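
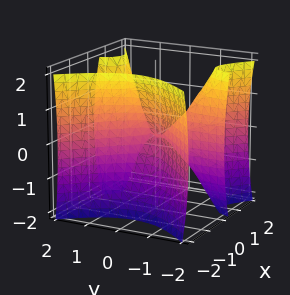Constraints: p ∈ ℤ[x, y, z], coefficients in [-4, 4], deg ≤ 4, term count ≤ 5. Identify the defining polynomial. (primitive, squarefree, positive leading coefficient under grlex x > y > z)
3*x^3 - 3*x*y^2 + z^2

1. The degree is 3 — the shape is more complex than any degree-2 surface.
2. Observable constraints: one x-axis crossing is at x = 0; it meets the z-axis at z = 0 (among the integer gridlines).
3. Solving for integer coefficients yields p as stated. Check: (0, 1, 0) on the y-axis lies on the surface, and p(0, 1, 0) = 0. ✓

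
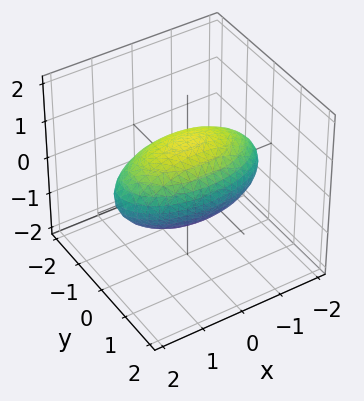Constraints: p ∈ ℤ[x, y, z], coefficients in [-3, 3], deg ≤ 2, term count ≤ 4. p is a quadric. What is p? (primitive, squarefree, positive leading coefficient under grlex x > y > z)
x^2 + 3*y^2 + 3*z^2 - 3

(a) Degree: bounded and convex; a quadric, so deg p = 2.
(b) Symmetries: the y ↦ −y reflection is a symmetry, so y appears only in even powers; mirror symmetry x ↦ −x ⇒ only even powers of x; the z ↦ −z reflection is a symmetry, so z appears only in even powers.
(c) Reading off the gridlines: the y-axis gridline crossings are at y ∈ {-1, 1}; among the integer gridlines, it crosses the z-axis at z ∈ {-1, 1}.
(d) These observations pin down the coefficients.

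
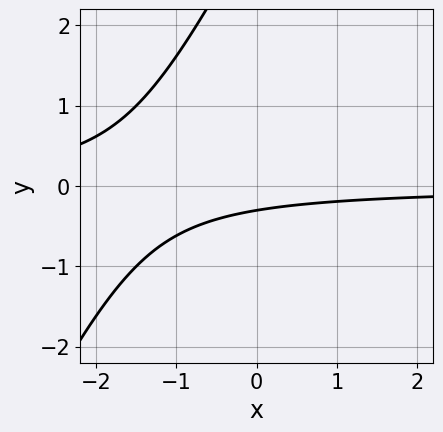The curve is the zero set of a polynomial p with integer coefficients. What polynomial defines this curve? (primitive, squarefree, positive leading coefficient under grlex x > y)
2*x*y - y^2 + 3*y + 1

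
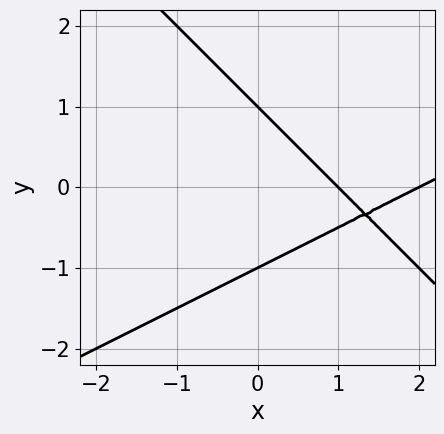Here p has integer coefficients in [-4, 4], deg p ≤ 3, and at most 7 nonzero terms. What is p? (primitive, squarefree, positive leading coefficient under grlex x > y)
(a) deg p = 2.
(b) Against the integer gridlines: the y-axis gridline crossings are at y ∈ {-1, 1}; the x-axis gridline crossings are at x ∈ {1, 2}.
(c) Together with the visible shape, these determine p as stated.

x^2 - x*y - 2*y^2 - 3*x + 2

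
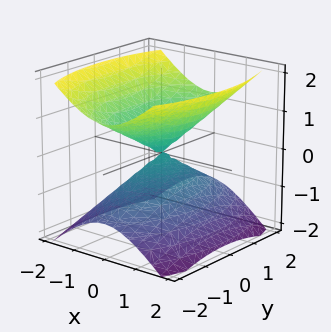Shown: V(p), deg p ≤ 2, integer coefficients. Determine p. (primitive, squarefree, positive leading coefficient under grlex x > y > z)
3*x^2 + y^2 - 3*z^2

1. The picture has 2 separate pieces. Treating them together as one polynomial.
2. Degree: a double cone through the origin; a quadric, so deg p = 2.
3. Symmetries: it's symmetric under y → −y, forcing even powers of y; mirror symmetry x ↦ −x ⇒ only even powers of x; it's symmetric under z → −z, forcing even powers of z.
4. Checking where it meets the axes: one y-axis crossing is at y = 0; one x-axis crossing is at x = 0; it crosses the z-axis at the gridline z = 0.
5. Putting this together gives p.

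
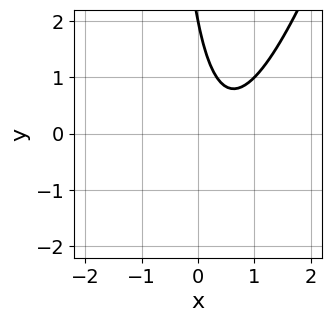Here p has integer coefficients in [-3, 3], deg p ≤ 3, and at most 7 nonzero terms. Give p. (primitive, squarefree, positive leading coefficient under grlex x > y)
First, degree: no degree-1 curve has this shape, so deg p = 2.
Then, against the integer gridlines: it meets the y-axis at y = 2 (among the integer gridlines); the curve avoids every integer x-axis point in the box.
Finally, the integer polynomial consistent with all of this is the stated p.

3*x^2 - x*y - 3*x - y + 2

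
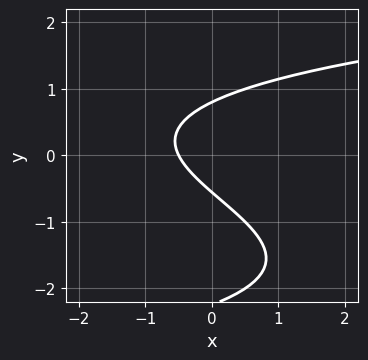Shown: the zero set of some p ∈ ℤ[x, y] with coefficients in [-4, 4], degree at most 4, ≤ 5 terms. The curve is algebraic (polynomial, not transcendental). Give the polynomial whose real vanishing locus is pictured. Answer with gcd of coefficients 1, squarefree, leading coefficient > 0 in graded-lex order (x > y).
1. The degree is 3 — a generic line meets the curve in up to 3 points.
2. Putting this together gives p.

y^3 + 2*y^2 - 2*x - y - 1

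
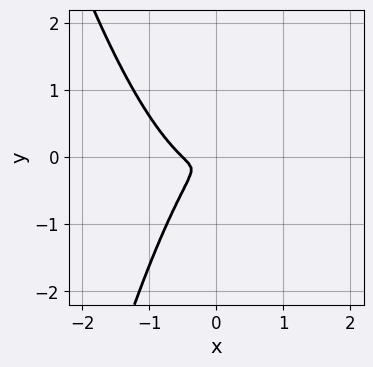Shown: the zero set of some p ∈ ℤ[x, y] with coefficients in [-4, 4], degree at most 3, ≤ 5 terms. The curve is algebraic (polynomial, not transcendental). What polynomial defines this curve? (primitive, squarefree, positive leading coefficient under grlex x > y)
1. The degree is 3 — the shape is more complex than any degree-2 curve.
2. Solving for integer coefficients yields p as stated.

2*x^3 + x^2 - x*y + y^2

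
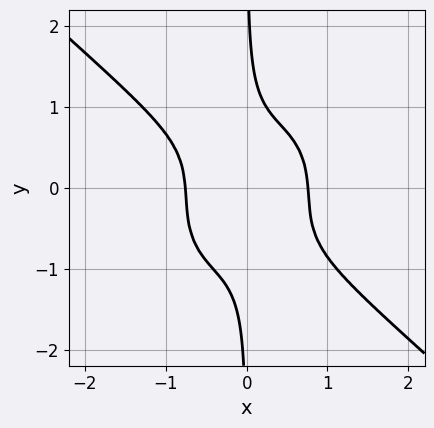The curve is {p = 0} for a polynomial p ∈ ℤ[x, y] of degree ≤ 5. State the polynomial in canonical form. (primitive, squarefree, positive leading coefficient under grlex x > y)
3*x^4 + x^3*y + 3*x*y^3 + x*y^2 - 1

1. deg p = 4. The shape is more complex than any degree-3 curve.
2. Observable constraints: the curve avoids every integer y-axis point in the box.
3. The integer polynomial consistent with all of this is the stated p.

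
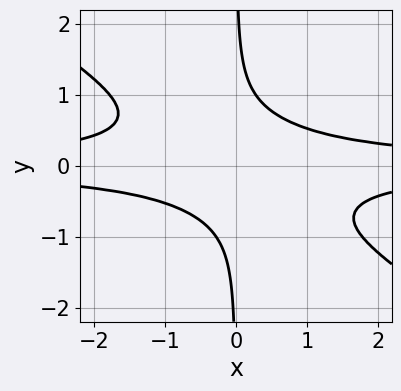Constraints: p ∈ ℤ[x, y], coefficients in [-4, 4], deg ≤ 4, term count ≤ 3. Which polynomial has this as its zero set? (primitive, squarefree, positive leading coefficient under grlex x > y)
2*x^2*y^2 + 3*x*y^3 - 1

Degree: a generic line meets the curve in up to 4 points, so deg p = 4.
Observable constraints: it misses every integer gridline on the y-axis; no x-intercept at any integer in the box.
Fitting integer coefficients to these (and the overall shape) gives p.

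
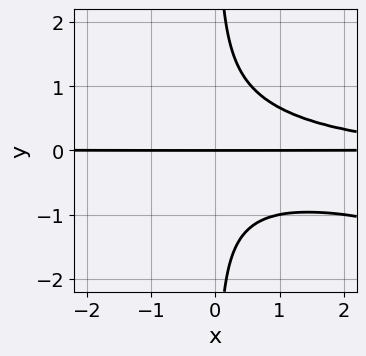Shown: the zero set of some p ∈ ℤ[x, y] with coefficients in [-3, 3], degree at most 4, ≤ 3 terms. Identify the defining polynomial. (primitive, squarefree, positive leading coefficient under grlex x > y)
deg p = 4. No degree-3 curve has this shape.
From the axis intercepts and sections: the visible x-axis segment lies entirely on the curve; it meets the y-axis at y = 0 (among the integer gridlines).
Solving for integer coefficients yields p as stated.

x^2*y^2 + 3*x*y^3 - 2*y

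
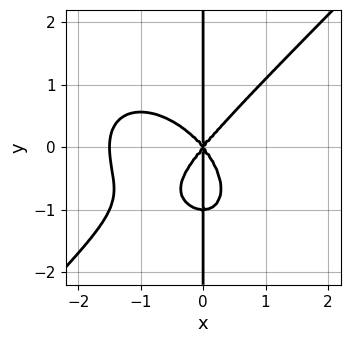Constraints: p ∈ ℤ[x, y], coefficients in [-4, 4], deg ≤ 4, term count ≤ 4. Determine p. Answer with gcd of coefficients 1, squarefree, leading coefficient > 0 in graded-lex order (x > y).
1. The degree is 4 — a generic line meets the curve in up to 4 points.
2. Against the integer gridlines: one x-axis crossing is at x = 0; every point of the y-axis in the box is on the curve.
3. These observations pin down the coefficients.

2*x^4 - 2*x*y^3 + 3*x^3 - 2*x*y^2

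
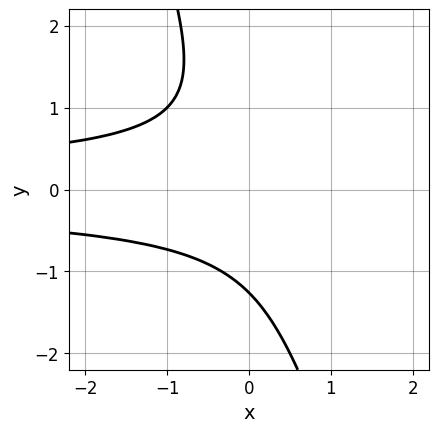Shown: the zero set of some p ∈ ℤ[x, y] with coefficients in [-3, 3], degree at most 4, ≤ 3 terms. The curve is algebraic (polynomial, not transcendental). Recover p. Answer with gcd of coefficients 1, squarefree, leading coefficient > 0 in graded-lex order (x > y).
First, degree: no degree-2 curve has this shape, so deg p = 3.
Next, from the visible intercepts: it misses every integer gridline on the x-axis.
Finally, assembling these constraints gives the stated polynomial.

3*x*y^2 + y^3 + 2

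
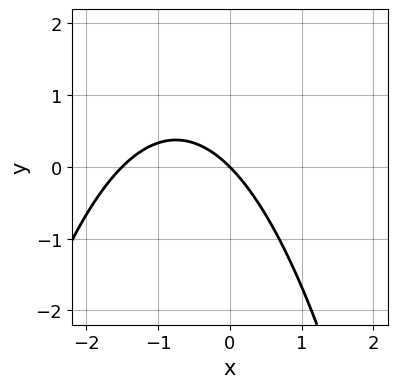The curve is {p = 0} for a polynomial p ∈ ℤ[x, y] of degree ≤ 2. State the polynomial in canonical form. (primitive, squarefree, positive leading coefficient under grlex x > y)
First, deg p = 2. The shape is more complex than any degree-1 curve.
Next, observable constraints: it meets the y-axis at y = 0 (among the integer gridlines); it crosses the x-axis at the gridline x = 0.
Finally, the integer polynomial consistent with all of this is the stated p.

2*x^2 + 3*x + 3*y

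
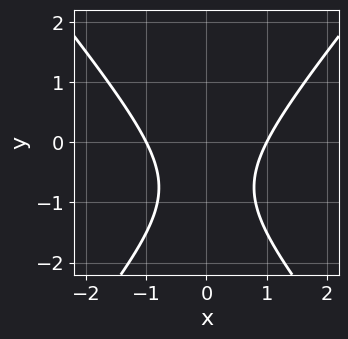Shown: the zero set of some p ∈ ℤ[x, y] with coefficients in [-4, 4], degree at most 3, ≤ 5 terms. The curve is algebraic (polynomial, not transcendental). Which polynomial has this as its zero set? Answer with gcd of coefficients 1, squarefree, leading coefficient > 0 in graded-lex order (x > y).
(a) The degree is 2 — no degree-1 curve has this shape.
(b) Symmetries: mirror symmetry x ↦ −x ⇒ only even powers of x.
(c) Reading off the gridlines: no y-intercept at any integer in the box; among the integer gridlines, it crosses the x-axis at x ∈ {-1, 1}.
(d) Fitting integer coefficients to these (and the overall shape) gives p.

3*x^2 - 2*y^2 - 3*y - 3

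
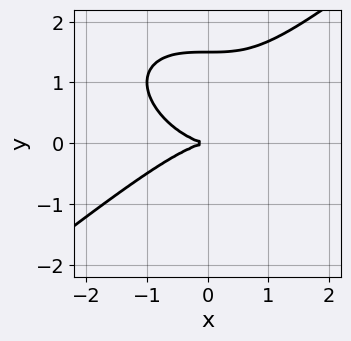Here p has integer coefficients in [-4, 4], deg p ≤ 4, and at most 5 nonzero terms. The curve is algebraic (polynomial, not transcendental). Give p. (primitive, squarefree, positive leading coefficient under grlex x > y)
(a) Degree: no degree-2 curve has this shape, so deg p = 3.
(b) From the visible intercepts: one x-axis crossing is at x = 0; it meets the y-axis at y = 0 (among the integer gridlines).
(c) Putting this together gives p.

x^3 - 2*y^3 + 3*y^2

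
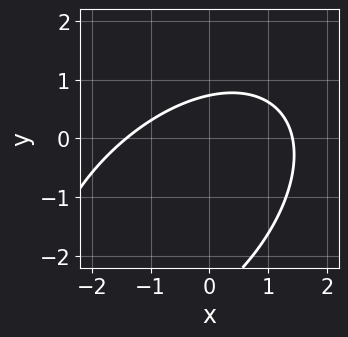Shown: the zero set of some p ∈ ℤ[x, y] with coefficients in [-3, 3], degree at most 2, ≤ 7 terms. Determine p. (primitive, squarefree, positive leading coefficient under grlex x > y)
1. The degree is 2 — a generic line meets the curve in up to 2 points.
2. Solving for integer coefficients yields p as stated.

x^2 - x*y + y^2 + 2*y - 2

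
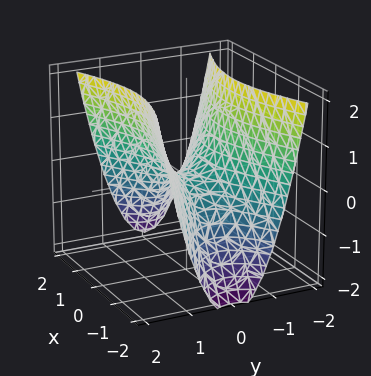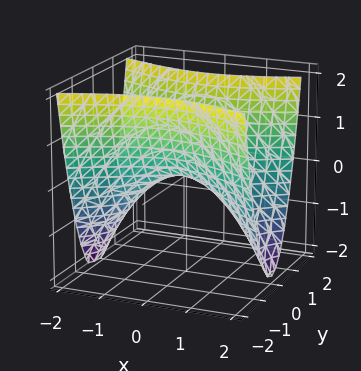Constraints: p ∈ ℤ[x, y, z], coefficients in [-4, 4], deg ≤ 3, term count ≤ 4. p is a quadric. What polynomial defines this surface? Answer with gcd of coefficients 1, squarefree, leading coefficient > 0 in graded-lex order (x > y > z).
x^2 - 3*y^2 + 2*z

(a) The degree is 2 — a saddle surface; a quadric.
(b) Symmetries: mirror symmetry x ↦ −x ⇒ only even powers of x; the y ↦ −y reflection is a symmetry, so y appears only in even powers.
(c) Observable constraints: it meets the z-axis at z = 0 (among the integer gridlines); it crosses the x-axis at the gridline x = 0; one y-axis crossing is at y = 0.
(d) Matching integer coefficients to the picture gives p.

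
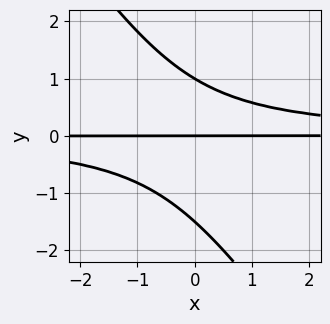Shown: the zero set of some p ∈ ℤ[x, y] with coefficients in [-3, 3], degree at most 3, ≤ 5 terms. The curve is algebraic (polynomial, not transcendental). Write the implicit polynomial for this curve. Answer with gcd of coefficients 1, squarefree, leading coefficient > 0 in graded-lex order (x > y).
First, the degree is 3 — no degree-2 curve has this shape.
Then, from the visible intercepts: the y-axis gridline crossings are at y ∈ {0, 1}; every point of the x-axis in the box is on the curve.
Finally, putting this together gives p.

3*x*y^2 + 2*y^3 + y^2 - 3*y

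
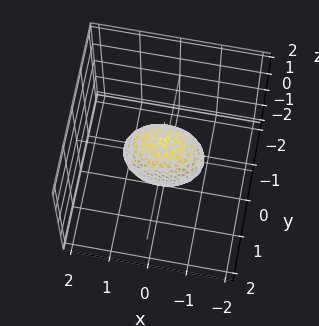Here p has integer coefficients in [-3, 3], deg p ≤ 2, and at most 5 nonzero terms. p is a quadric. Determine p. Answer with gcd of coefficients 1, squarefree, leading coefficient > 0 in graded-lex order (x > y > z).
x^2 + 2*y^2 + z^2 - 1

First, degree: a closed, bounded, convex surface; a quadric, so deg p = 2.
Next, symmetries: mirror symmetry z ↦ −z ⇒ only even powers of z; mirror symmetry y ↦ −y ⇒ only even powers of y; it's symmetric under x → −x, forcing even powers of x.
Then, from the visible intercepts: the x-axis gridline crossings are at x ∈ {-1, 1}; the z-axis gridline crossings are at z ∈ {-1, 1}.
Finally, fitting integer coefficients to these (and the overall shape) gives p.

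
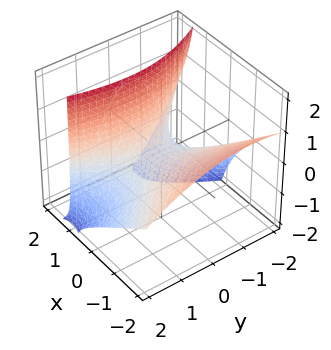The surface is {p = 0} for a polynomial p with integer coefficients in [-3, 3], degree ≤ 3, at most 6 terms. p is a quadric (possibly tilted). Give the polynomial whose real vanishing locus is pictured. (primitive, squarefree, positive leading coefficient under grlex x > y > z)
2*x^2 + x*y + 3*x*z - y^2 - 3*z

(a) deg p = 2. No degree-1 surface has this shape.
(b) From the visible intercepts: it meets the y-axis at y = 0 (among the integer gridlines); it crosses the x-axis at the gridline x = 0; it meets the z-axis at z = 0 (among the integer gridlines).
(c) Together with the visible shape, these determine p as stated.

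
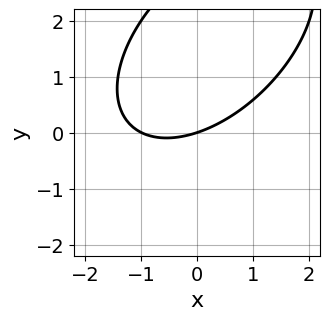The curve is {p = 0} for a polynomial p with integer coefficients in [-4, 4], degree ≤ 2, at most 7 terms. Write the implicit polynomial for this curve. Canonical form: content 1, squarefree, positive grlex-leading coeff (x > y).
(a) The degree is 2 — a generic line meets the curve in up to 2 points.
(b) Reading off the gridlines: among the integer gridlines, it crosses the x-axis at x ∈ {-1, 0}; one y-axis crossing is at y = 0.
(c) Together with the visible shape, these determine p as stated.

x^2 - x*y + y^2 + x - 3*y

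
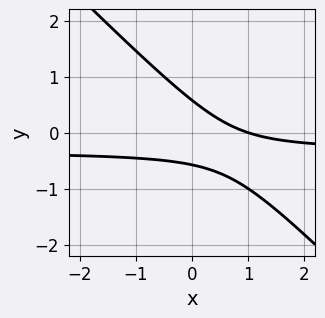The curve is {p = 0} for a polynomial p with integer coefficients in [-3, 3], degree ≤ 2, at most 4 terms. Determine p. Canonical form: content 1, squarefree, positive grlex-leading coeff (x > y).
3*x*y + 3*y^2 + x - 1

The degree is 2 — the shape is more complex than any degree-1 curve.
Observable constraints: one x-axis crossing is at x = 1.
Fitting integer coefficients to these (and the overall shape) gives p.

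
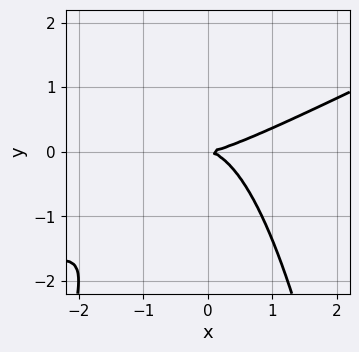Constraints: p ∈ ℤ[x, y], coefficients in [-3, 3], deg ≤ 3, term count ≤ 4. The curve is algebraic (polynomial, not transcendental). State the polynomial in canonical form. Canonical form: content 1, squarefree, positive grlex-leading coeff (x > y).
x^3 - 2*x^2*y - 2*y^2

(a) Degree: the shape is more complex than any degree-2 curve, so deg p = 3.
(b) Observable constraints: it meets the x-axis at x = 0 (among the integer gridlines); it crosses the y-axis at the gridline y = 0.
(c) Together with the visible shape, these determine p as stated.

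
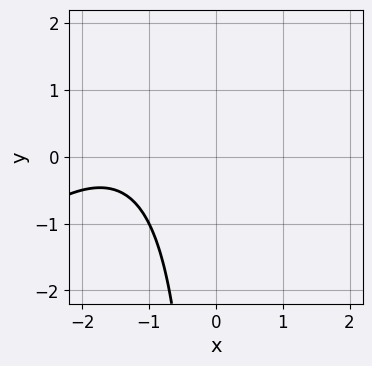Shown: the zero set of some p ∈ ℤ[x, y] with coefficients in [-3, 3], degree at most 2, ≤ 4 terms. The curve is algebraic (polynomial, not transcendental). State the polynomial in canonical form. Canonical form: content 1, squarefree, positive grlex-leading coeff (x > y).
x^2 - x*y + 3*x + 3

1. Degree: the shape is more complex than any degree-1 curve, so deg p = 2.
2. From the axis intercepts and sections: it misses every integer gridline on the y-axis; no x-intercept at any integer in the box.
3. The integer polynomial consistent with all of this is the stated p.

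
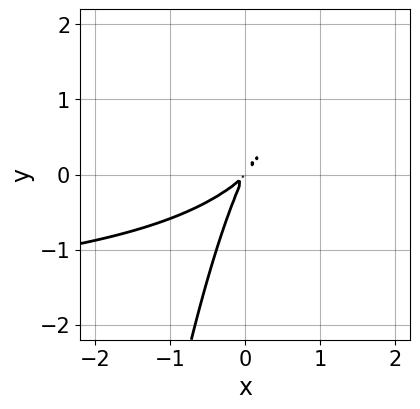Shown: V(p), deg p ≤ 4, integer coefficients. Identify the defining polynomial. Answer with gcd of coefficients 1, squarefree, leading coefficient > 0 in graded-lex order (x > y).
x^2*y + 2*x^2 - 3*x*y + y^2

(a) deg p = 3.
(b) The integer polynomial consistent with all of this is the stated p.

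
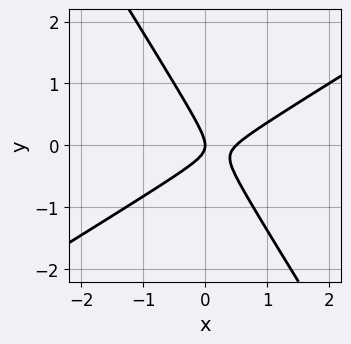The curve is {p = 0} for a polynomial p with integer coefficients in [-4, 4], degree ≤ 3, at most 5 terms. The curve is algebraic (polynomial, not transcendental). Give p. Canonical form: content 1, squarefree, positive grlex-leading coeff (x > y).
First, the degree is 2 — the shape is more complex than any degree-1 curve.
Then, reading off the gridlines: one x-axis crossing is at x = 0; one y-axis crossing is at y = 0.
Finally, matching integer coefficients to the picture gives p.

2*x^2 - 2*x*y - 2*y^2 - x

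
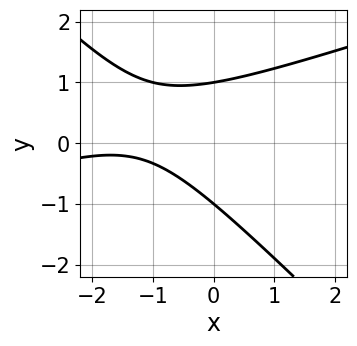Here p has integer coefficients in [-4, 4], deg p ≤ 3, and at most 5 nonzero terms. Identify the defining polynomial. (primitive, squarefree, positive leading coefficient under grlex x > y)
x^2 - 2*x*y - 3*y^2 + 3*x + 3

(a) deg p = 2. A generic line meets the curve in up to 2 points.
(b) Reading off the gridlines: no x-intercept at any integer in the box; among the integer gridlines, it crosses the y-axis at y ∈ {-1, 1}.
(c) Assembling these constraints gives the stated polynomial.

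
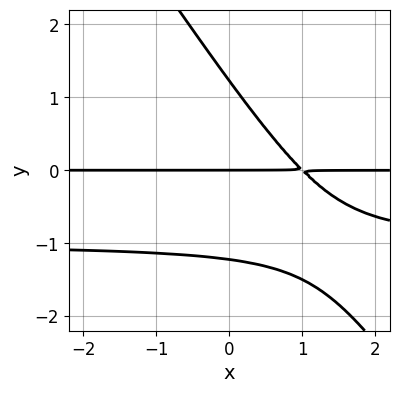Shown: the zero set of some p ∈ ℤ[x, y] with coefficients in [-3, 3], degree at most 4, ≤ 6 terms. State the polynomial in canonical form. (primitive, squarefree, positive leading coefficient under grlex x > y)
1. The degree is 3 — no degree-2 curve has this shape.
2. Reading off the gridlines: every point of the x-axis in the box is on the curve; it meets the y-axis at y = 0 (among the integer gridlines).
3. These observations pin down the coefficients.

3*x*y^2 + 2*y^3 + 3*x*y - 3*y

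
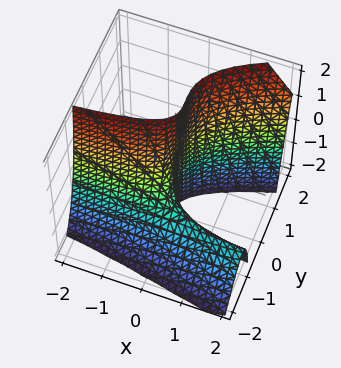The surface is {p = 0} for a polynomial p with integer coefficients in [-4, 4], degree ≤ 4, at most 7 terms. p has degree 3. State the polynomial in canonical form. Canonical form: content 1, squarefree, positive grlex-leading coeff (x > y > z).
3*y^3 - 2*y^2*z - 3*x*y + y*z - 3*x

First, degree: a generic line meets the surface in up to 3 points, so deg p = 3.
Then, from the visible intercepts: one x-axis crossing is at x = 0; it meets the y-axis at y = 0 (among the integer gridlines); every point of the z-axis in the box is on the surface.
Finally, these observations pin down the coefficients.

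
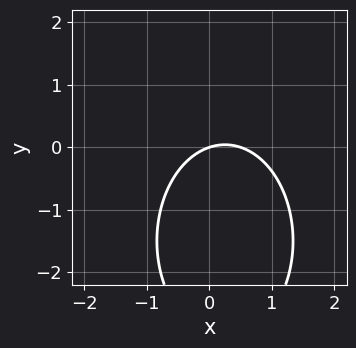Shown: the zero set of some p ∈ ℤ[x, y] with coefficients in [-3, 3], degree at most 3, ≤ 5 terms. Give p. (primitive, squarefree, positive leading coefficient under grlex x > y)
First, the degree is 2 — a generic line meets the curve in up to 2 points.
Next, observable constraints: one y-axis crossing is at y = 0; it meets the x-axis at x = 0 (among the integer gridlines).
Finally, fitting integer coefficients to these (and the overall shape) gives p.

2*x^2 + y^2 - x + 3*y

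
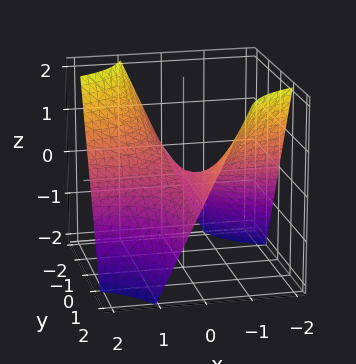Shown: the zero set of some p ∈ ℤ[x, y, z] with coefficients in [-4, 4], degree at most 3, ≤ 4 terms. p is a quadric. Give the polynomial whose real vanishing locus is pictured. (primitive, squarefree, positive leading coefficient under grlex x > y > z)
1. Degree: a hyperbolic paraboloid; a quadric, so deg p = 2.
2. Observable constraints: the visible y-axis segment lies entirely on the surface; every point of the x-axis in the box is on the surface; it meets the z-axis at z = 0 (among the integer gridlines).
3. Solving for integer coefficients yields p as stated.

x*y + z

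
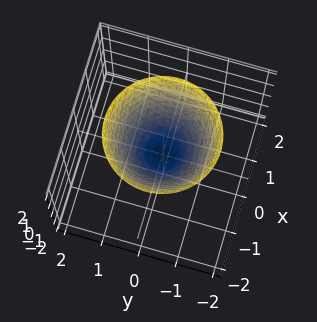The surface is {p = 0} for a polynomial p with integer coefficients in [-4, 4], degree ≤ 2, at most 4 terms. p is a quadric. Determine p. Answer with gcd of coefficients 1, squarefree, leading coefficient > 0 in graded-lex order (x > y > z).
deg p = 2.
By symmetry, every cross-section ⟂ z is a circle, so x, y appear only via x² + y².
Observable constraints: one y-axis crossing is at y = 0; one x-axis crossing is at x = 0.
The integer polynomial consistent with all of this is the stated p.

x^2 + y^2 - z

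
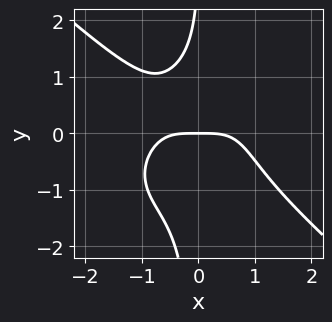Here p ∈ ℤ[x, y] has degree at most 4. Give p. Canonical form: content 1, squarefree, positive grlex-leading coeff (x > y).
2*x^4 + 3*x*y^3 - y^2 + 3*y

(a) The degree is 4 — a generic line meets the curve in up to 4 points.
(b) Reading off the gridlines: it meets the x-axis at x = 0 (among the integer gridlines); it crosses the y-axis at the gridline y = 0.
(c) Putting this together gives p.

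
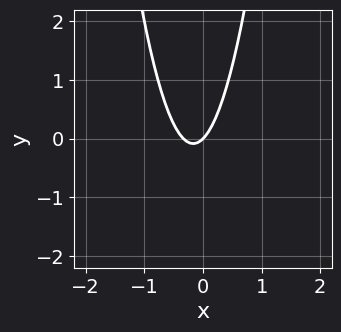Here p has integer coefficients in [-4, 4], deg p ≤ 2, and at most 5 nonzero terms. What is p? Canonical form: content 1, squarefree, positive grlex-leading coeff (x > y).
3*x^2 + x - y

1. Degree: no degree-1 curve has this shape, so deg p = 2.
2. Checking where it meets the axes: one x-axis crossing is at x = 0; one y-axis crossing is at y = 0.
3. Fitting integer coefficients to these (and the overall shape) gives p.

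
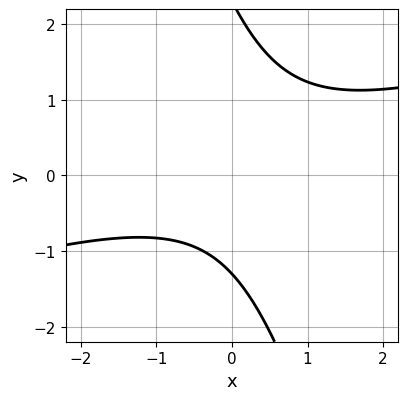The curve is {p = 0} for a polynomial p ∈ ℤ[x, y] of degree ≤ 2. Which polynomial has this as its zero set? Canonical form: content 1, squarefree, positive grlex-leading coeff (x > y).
(a) The degree is 2 — the shape is more complex than any degree-1 curve.
(b) Reading off the gridlines: it misses every integer gridline on the x-axis.
(c) Putting this together gives p.

x^2 - 3*x*y - y^2 + y + 3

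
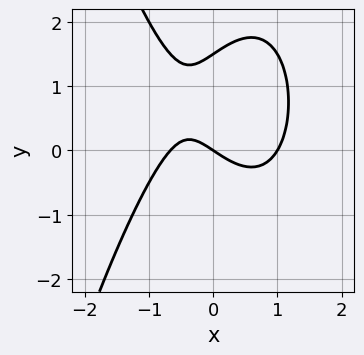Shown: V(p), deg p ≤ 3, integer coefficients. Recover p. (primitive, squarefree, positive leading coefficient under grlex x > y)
3*x^3 - x^2 + 2*y^2 - 2*x - 3*y

1. Degree: the shape is more complex than any degree-2 curve, so deg p = 3.
2. From the visible intercepts: the x-axis gridline crossings are at x ∈ {0, 1}; it crosses the y-axis at the gridline y = 0.
3. Putting this together gives p.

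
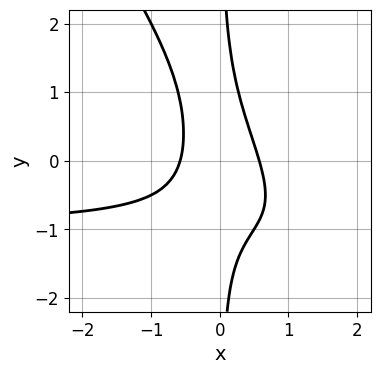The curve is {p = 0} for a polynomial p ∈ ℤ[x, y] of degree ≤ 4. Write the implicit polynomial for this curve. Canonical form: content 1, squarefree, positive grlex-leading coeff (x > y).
3*x^2*y + 2*x*y^2 + 3*x^2 - 1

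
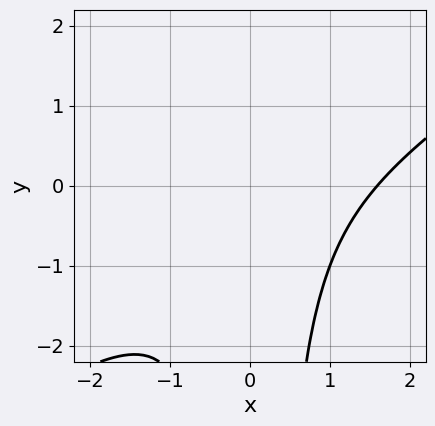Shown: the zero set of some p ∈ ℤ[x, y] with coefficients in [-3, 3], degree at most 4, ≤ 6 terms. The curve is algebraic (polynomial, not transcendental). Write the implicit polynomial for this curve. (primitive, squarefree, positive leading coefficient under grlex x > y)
1. Degree: the shape is more complex than any degree-2 curve, so deg p = 3.
2. From the axis intercepts and sections: no y-intercept at any integer in the box.
3. Fitting integer coefficients to these (and the overall shape) gives p.

2*x^3 - 3*x^2*y - 2*x^2 - 3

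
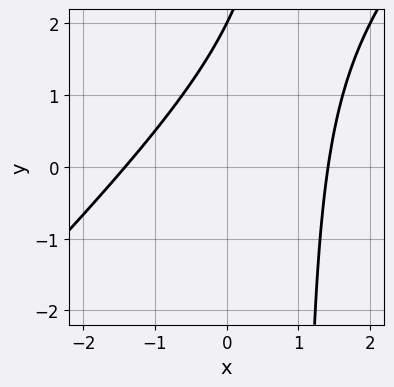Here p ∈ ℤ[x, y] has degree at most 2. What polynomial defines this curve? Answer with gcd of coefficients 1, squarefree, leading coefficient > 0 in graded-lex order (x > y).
Degree: a generic line meets the curve in up to 2 points, so deg p = 2.
Checking where it meets the axes: it crosses the y-axis at the gridline y = 2.
Putting this together gives p.

x^2 - x*y + y - 2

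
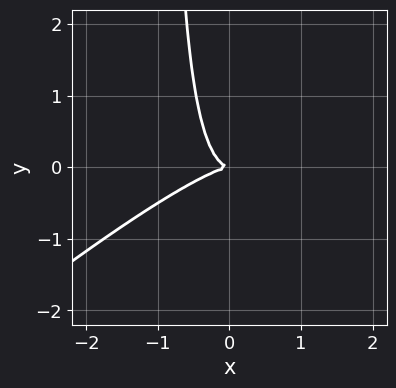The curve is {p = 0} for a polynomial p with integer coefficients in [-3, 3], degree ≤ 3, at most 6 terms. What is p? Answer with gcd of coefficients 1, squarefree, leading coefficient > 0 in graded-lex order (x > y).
(a) deg p = 3. No degree-2 curve has this shape.
(b) Checking where it meets the axes: it meets the y-axis at y = 0 (among the integer gridlines); it crosses the x-axis at the gridline x = 0.
(c) The integer polynomial consistent with all of this is the stated p.

x^3 - 2*x^2*y + x*y^2 + y^2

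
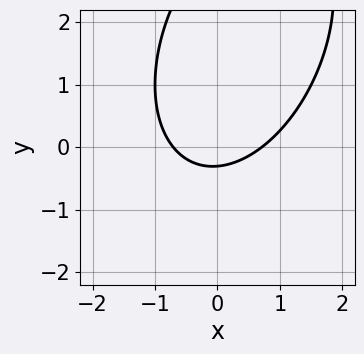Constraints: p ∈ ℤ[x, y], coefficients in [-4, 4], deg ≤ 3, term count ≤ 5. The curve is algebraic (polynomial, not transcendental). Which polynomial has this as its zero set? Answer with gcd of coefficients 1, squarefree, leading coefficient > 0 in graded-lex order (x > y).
2*x^2 - x*y + y^2 - 3*y - 1

deg p = 2.
The integer polynomial consistent with all of this is the stated p.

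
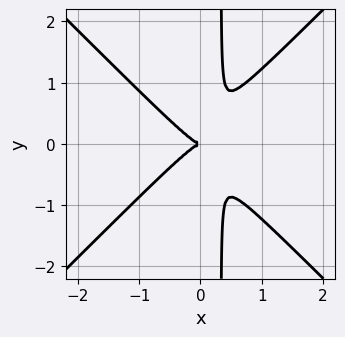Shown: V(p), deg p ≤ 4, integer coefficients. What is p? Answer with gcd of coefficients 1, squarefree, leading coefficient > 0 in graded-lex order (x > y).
3*x^3 - 3*x*y^2 + y^2

1. Degree: a generic line meets the curve in up to 3 points, so deg p = 3.
2. Symmetries: it's symmetric under y → −y, forcing even powers of y.
3. Reading off the gridlines: it meets the y-axis at y = 0 (among the integer gridlines); it meets the x-axis at x = 0 (among the integer gridlines).
4. These observations pin down the coefficients.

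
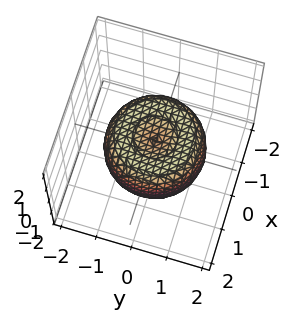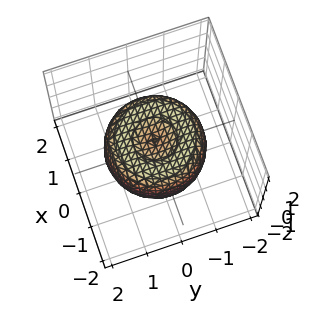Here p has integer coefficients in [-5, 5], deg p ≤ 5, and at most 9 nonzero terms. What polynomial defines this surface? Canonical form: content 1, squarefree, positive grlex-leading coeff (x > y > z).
1. deg p = 4. No degree-3 surface has this shape.
2. Symmetries: rotational symmetry about the z-axis ⇒ p depends on x, y only through x² + y².
3. Against the integer gridlines: a circular section at z = 0 has radius between 1 and 2.
4. Solving for integer coefficients yields p as stated.

2*x^4 + 4*x^2*y^2 + 2*y^4 - 3*x^2 - 3*y^2 + 3*z^2 - 1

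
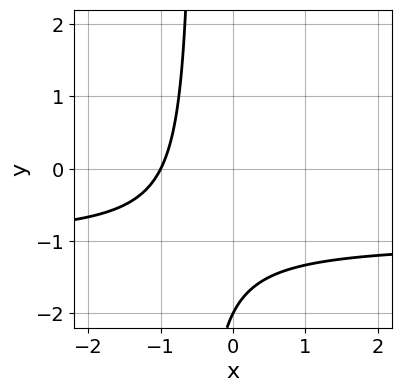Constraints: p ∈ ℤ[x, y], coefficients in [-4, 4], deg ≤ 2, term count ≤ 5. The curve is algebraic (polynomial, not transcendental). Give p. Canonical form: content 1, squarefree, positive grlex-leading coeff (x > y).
2*x*y + 2*x + y + 2

The degree is 2 — the shape is more complex than any degree-1 curve.
Against the integer gridlines: it meets the y-axis at y = -2 (among the integer gridlines); it crosses the x-axis at the gridline x = -1.
Together with the visible shape, these determine p as stated.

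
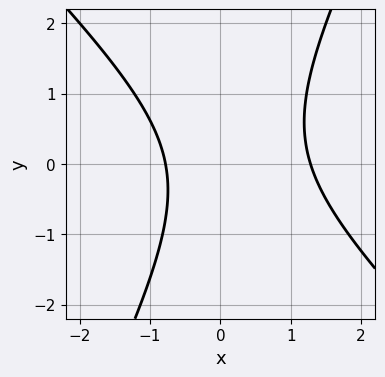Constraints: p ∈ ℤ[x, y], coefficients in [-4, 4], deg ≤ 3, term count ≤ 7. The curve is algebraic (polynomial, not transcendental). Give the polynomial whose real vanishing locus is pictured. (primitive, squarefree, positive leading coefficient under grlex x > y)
2*x^2 + x*y - y^2 - x - 2

First, degree: a generic line meets the curve in up to 2 points, so deg p = 2.
Next, checking where it meets the axes: it misses every integer gridline on the y-axis.
Finally, the integer polynomial consistent with all of this is the stated p.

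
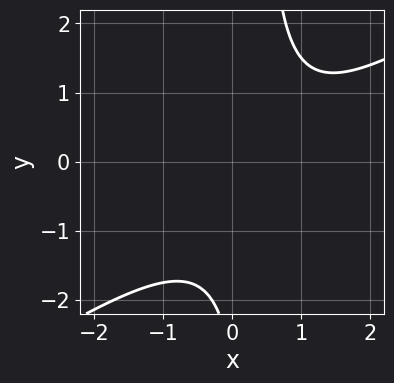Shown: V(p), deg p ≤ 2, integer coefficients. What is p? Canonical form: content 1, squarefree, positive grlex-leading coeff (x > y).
2*x^2 - 3*x*y - 2*x + y + 3

(a) The degree is 2 — a generic line meets the curve in up to 2 points.
(b) Reading off the gridlines: it misses every integer gridline on the y-axis; it misses every integer gridline on the x-axis.
(c) Together with the visible shape, these determine p as stated.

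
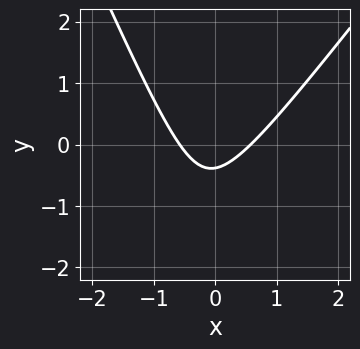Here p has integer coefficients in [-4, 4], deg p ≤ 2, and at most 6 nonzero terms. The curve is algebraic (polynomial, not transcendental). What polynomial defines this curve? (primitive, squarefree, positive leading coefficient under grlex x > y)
3*x^2 - x*y - y^2 - 3*y - 1

1. deg p = 2.
2. Solving for integer coefficients yields p as stated.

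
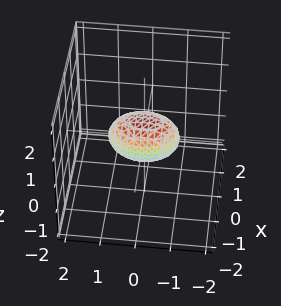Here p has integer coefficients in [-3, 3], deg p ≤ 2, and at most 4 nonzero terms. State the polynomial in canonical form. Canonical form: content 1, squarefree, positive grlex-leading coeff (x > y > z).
deg p = 2. A closed, bounded, convex surface; a quadric.
Symmetries: the z ↦ −z reflection is a symmetry, so z appears only in even powers; mirror symmetry y ↦ −y ⇒ only even powers of y; mirror symmetry x ↦ −x ⇒ only even powers of x.
Against the integer gridlines: among the integer gridlines, it crosses the y-axis at y ∈ {-1, 1}.
Matching integer coefficients to the picture gives p.

2*x^2 + y^2 + 2*z^2 - 1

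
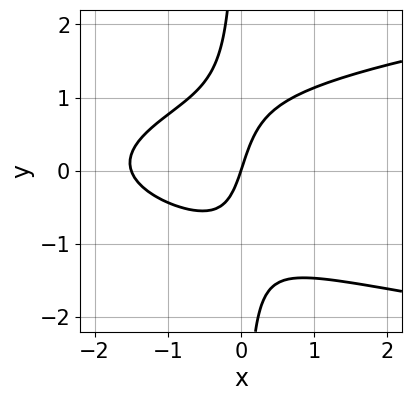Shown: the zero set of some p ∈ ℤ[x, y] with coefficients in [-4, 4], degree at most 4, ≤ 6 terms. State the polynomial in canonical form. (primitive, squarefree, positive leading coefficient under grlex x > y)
1. The degree is 3 — no degree-2 curve has this shape.
2. Against the integer gridlines: it meets the y-axis at y = 0 (among the integer gridlines); one x-axis crossing is at x = 0.
3. The integer polynomial consistent with all of this is the stated p.

3*x*y^2 - 2*x^2 - 3*x + y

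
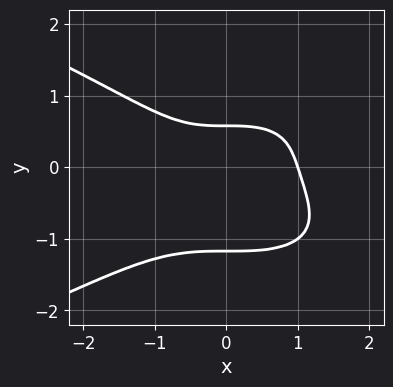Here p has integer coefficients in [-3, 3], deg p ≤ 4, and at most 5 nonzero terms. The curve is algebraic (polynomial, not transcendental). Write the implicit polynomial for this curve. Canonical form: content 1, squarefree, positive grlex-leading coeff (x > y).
First, deg p = 4.
Next, from the axis intercepts and sections: it crosses the x-axis at the gridline x = 1.
Finally, solving for integer coefficients yields p as stated.

2*y^4 + x^3 + y^3 + y - 1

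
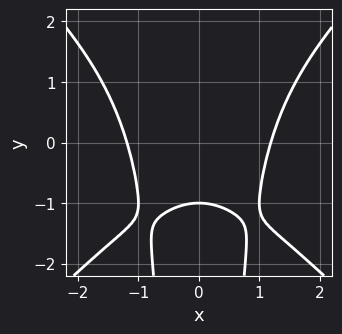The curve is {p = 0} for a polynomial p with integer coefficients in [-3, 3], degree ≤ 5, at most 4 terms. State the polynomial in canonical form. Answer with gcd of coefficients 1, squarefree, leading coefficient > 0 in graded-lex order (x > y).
x^4 - x^2*y^2 - 2*y - 2

1. Degree: a generic line meets the curve in up to 4 points, so deg p = 4.
2. Symmetries: mirror symmetry x ↦ −x ⇒ only even powers of x.
3. Against the integer gridlines: it meets the y-axis at y = -1 (among the integer gridlines).
4. Solving for integer coefficients yields p as stated.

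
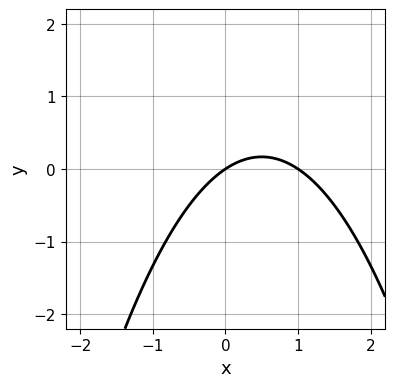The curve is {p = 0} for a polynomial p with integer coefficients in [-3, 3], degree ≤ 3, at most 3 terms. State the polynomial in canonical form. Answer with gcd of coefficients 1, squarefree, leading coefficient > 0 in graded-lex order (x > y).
First, deg p = 2. The shape is more complex than any degree-1 curve.
Then, observable constraints: it meets the y-axis at y = 0 (among the integer gridlines); the x-axis gridline crossings are at x ∈ {0, 1}.
Finally, solving for integer coefficients yields p as stated.

2*x^2 - 2*x + 3*y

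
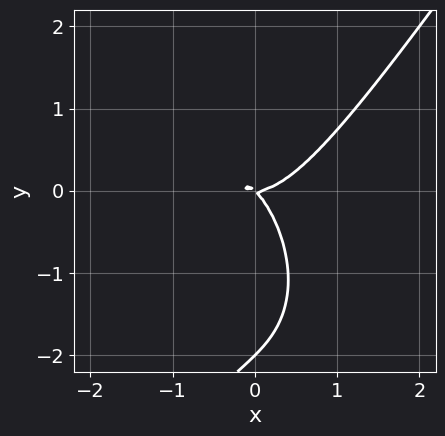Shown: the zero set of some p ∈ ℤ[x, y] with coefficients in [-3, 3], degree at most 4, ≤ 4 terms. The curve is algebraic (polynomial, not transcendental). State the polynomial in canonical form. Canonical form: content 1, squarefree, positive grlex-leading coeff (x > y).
3*x^3 - y^3 - 2*x*y - 2*y^2

Degree: no degree-2 curve has this shape, so deg p = 3.
Checking where it meets the axes: the y-axis gridline crossings are at y ∈ {-2, 0}; one x-axis crossing is at x = 0.
Assembling these constraints gives the stated polynomial.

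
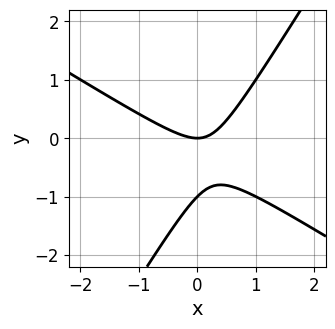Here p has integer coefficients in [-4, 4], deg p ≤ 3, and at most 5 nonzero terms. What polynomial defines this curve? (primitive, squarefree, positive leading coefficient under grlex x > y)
x^2 + x*y - y^2 - y

1. The degree is 2 — no degree-1 curve has this shape.
2. Observable constraints: among the integer gridlines, it crosses the y-axis at y ∈ {-1, 0}; it crosses the x-axis at the gridline x = 0.
3. Assembling these constraints gives the stated polynomial.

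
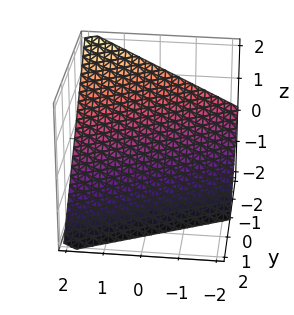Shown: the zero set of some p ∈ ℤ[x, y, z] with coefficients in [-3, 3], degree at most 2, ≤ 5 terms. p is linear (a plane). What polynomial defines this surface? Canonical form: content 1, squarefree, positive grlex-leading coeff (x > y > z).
First, deg p = 1. Every cross-section is a straight line — this is a plane.
Next, against the integer gridlines: it meets the x-axis at x = 2 (among the integer gridlines); one y-axis crossing is at y = -1.
Finally, putting this together gives p. Check: (0, 0, -1) on the z-axis lies on the surface, and p(0, 0, -1) = 0. ✓

x - 2*y - 2*z - 2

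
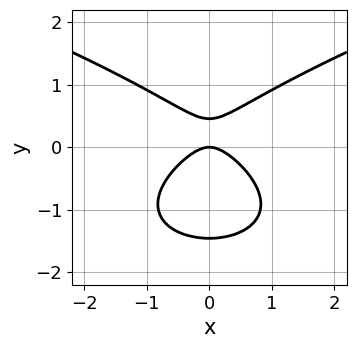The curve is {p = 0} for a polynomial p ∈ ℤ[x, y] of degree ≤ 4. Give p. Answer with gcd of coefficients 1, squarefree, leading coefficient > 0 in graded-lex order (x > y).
3*y^3 - 3*x^2 + 3*y^2 - 2*y

1. The degree is 3 — a generic line meets the curve in up to 3 points.
2. Symmetries: it's symmetric under x → −x, forcing even powers of x.
3. From the visible intercepts: it crosses the x-axis at the gridline x = 0; it crosses the y-axis at the gridline y = 0.
4. Together with the visible shape, these determine p as stated.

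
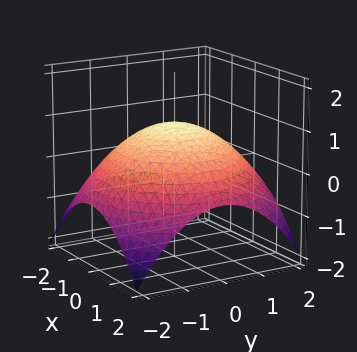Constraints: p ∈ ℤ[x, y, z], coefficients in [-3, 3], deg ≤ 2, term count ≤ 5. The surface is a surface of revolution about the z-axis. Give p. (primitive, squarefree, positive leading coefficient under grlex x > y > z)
(a) deg p = 2. No degree-1 surface has this shape.
(b) By symmetry, every cross-section ⟂ z is a circle, so x, y appear only via x² + y².
(c) Checking where it meets the axes: one z-axis crossing is at z = 1; a circular section at z = 0 has radius between 1 and 2.
(d) Fitting integer coefficients to these (and the overall shape) gives p.

x^2 + y^2 + 3*z - 3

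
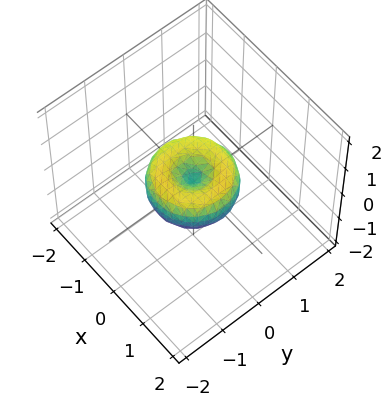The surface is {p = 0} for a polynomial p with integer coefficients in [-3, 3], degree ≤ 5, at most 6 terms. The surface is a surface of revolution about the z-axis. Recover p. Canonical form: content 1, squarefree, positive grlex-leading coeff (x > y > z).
x^4 + 2*x^2*y^2 + y^4 - x^2 - y^2 + z^2

Degree: the shape is more complex than any degree-3 surface, so deg p = 4.
Symmetry: the surface is invariant under rotation about z: p = q(x² + y², z).
From the axis intercepts and sections: among the integer gridlines, it crosses the x-axis at x ∈ {-1, 0, 1}; it crosses the z-axis at the gridline z = 0; the y-axis gridline crossings are at y ∈ {-1, 0, 1}; a circular section at z = 0 has radius exactly 1.
Matching integer coefficients to the picture gives p.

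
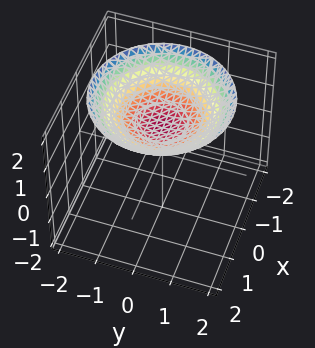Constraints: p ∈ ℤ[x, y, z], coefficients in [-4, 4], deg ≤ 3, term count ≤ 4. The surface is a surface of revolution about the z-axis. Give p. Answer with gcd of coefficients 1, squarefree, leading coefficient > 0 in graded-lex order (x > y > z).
First, degree: no degree-1 surface has this shape, so deg p = 2.
Then, by symmetry, the surface is invariant under rotation about z: p = q(x² + y², z).
Then, from the axis intercepts and sections: the surface avoids every integer x-axis point in the box; it meets the z-axis at z = 1 (among the integer gridlines); a circular section at z = 2 has radius between 1 and 2.
Finally, these observations pin down the coefficients.

x^2 + y^2 - 3*z + 3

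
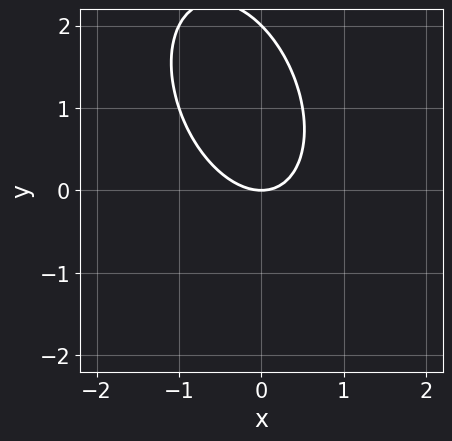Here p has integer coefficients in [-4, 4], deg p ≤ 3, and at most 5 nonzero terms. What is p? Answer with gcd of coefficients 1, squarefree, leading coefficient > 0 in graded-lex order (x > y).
2*x^2 + x*y + y^2 - 2*y

First, deg p = 2. A generic line meets the curve in up to 2 points.
Next, reading off the gridlines: it crosses the x-axis at the gridline x = 0; among the integer gridlines, it crosses the y-axis at y ∈ {0, 2}.
Finally, fitting integer coefficients to these (and the overall shape) gives p.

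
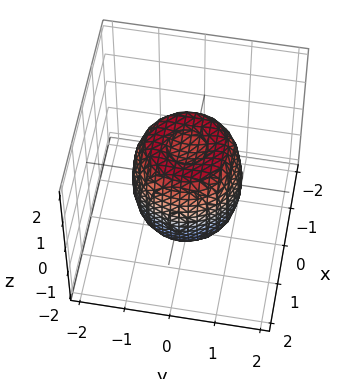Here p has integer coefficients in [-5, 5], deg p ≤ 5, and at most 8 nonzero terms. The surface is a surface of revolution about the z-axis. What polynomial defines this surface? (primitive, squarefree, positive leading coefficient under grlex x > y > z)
deg p = 4. A generic line meets the surface in up to 4 points.
Symmetries: rotational symmetry about the z-axis ⇒ p depends on x, y only through x² + y².
Reading off the gridlines: among the integer gridlines, it crosses the z-axis at z ∈ {-1, 1}; a circular section at z = -1 has radius exactly 1.
Assembling these constraints gives the stated polynomial.

2*x^4 + 4*x^2*y^2 + 2*y^4 - 2*x^2 - 2*y^2 + z^2 - 1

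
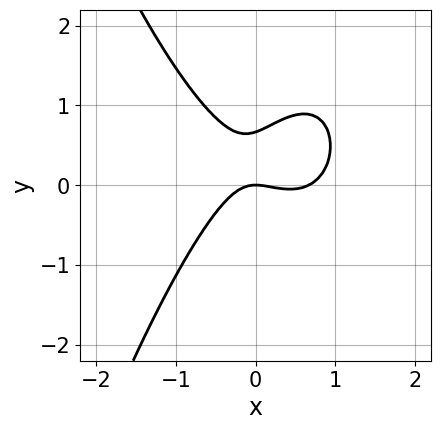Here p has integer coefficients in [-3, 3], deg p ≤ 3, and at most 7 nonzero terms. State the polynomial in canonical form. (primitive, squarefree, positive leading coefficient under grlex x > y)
3*x^3 - 2*x^2 - x*y + 3*y^2 - 2*y

First, deg p = 3.
Next, against the integer gridlines: it crosses the x-axis at the gridline x = 0; it meets the y-axis at y = 0 (among the integer gridlines).
Finally, putting this together gives p.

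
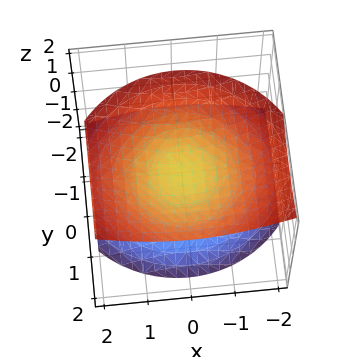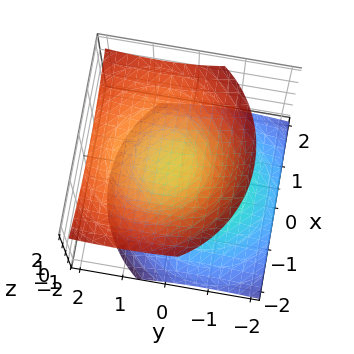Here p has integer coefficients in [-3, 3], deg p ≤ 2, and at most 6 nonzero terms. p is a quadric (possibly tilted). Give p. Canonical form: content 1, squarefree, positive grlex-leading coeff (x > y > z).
2*x^2 + 2*y^2 - 2*y*z - 3*z^2 + 1

1. There are 2 components.
2. The degree is 2 — a generic line meets the surface in up to 2 points.
3. Checking where it meets the axes: the surface avoids every integer x-axis point in the box; no y-intercept at any integer in the box.
4. Putting this together gives p.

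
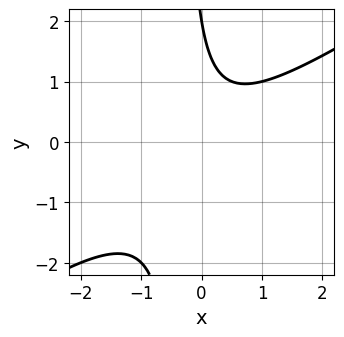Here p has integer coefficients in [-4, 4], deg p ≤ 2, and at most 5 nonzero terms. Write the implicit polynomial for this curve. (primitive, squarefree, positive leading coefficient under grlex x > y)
2*x^2 - 3*x*y - y + 2

First, the degree is 2 — the shape is more complex than any degree-1 curve.
Next, from the axis intercepts and sections: no x-intercept at any integer in the box; it crosses the y-axis at the gridline y = 2.
Finally, assembling these constraints gives the stated polynomial.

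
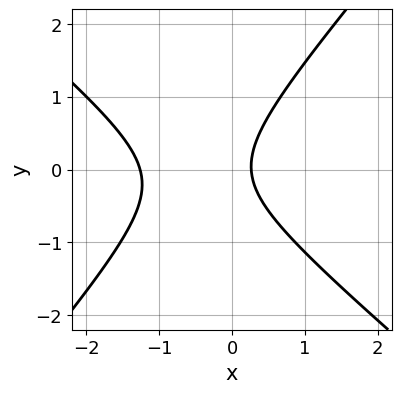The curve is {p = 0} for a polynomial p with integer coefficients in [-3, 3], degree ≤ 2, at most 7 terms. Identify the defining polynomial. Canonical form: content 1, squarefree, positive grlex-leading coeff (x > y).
3*x^2 + x*y - 3*y^2 + 3*x - 1

(a) deg p = 2. A generic line meets the curve in up to 2 points.
(b) From the axis intercepts and sections: no y-intercept at any integer in the box.
(c) These observations pin down the coefficients.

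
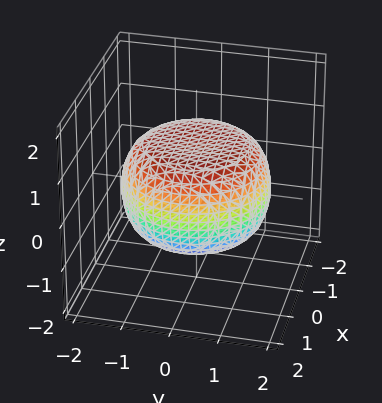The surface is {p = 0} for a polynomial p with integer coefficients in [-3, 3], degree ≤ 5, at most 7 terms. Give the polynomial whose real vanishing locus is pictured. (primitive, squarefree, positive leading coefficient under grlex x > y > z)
x^4 + 2*x^2*y^2 + y^4 - x^2 - y^2 + 3*z^2 - 3

1. deg p = 4. A generic line meets the surface in up to 4 points.
2. Symmetries: rotational symmetry about the z-axis ⇒ p depends on x, y only through x² + y².
3. Reading off the gridlines: among the integer gridlines, it crosses the z-axis at z ∈ {-1, 1}; a circular section at z = 0 has radius between 1 and 2.
4. These observations pin down the coefficients.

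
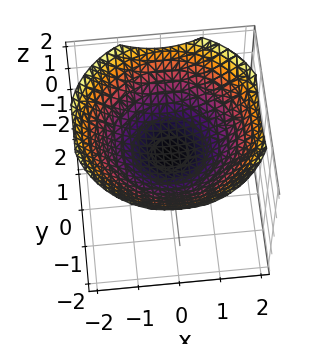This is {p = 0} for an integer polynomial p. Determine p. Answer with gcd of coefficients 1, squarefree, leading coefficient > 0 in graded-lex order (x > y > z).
x^2 + y^2 - 3*z + 1

(a) Degree: a generic line meets the surface in up to 2 points, so deg p = 2.
(b) Symmetry: the surface is invariant under rotation about z: p = q(x² + y², z).
(c) Observable constraints: it misses every integer gridline on the y-axis; a circular section at z = 1 has radius between 1 and 2; the surface avoids every integer x-axis point in the box.
(d) Fitting integer coefficients to these (and the overall shape) gives p.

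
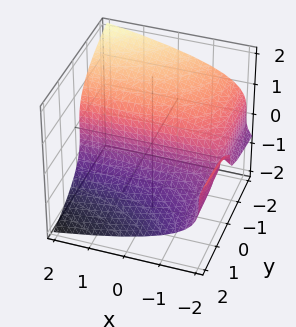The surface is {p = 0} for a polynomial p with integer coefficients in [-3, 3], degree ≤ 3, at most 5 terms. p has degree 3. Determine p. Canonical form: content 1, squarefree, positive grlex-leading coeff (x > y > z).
The degree is 3 — a generic line meets the surface in up to 3 points.
Checking where it meets the axes: it meets the z-axis at z = 0 (among the integer gridlines); every point of the x-axis in the box is on the surface; one y-axis crossing is at y = 0.
Fitting integer coefficients to these (and the overall shape) gives p.

z^3 + x*y + 2*y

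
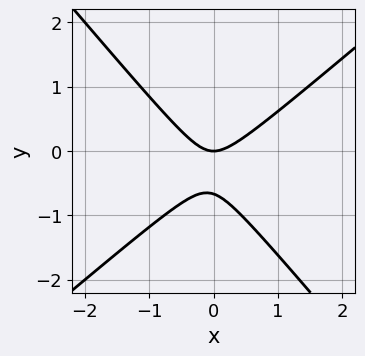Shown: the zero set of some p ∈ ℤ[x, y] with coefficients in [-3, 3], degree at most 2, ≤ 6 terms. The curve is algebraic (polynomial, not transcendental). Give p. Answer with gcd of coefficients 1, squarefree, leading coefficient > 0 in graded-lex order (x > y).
3*x^2 - x*y - 3*y^2 - 2*y

1. deg p = 2.
2. From the visible intercepts: it crosses the y-axis at the gridline y = 0; it meets the x-axis at x = 0 (among the integer gridlines).
3. These observations pin down the coefficients.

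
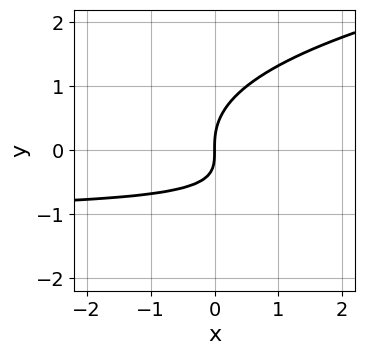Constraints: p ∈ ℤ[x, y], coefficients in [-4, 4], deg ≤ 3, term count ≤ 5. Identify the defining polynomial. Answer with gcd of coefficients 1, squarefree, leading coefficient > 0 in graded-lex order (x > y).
The degree is 3 — the shape is more complex than any degree-2 curve.
Checking where it meets the axes: it crosses the x-axis at the gridline x = 0; it meets the y-axis at y = 0 (among the integer gridlines).
Solving for integer coefficients yields p as stated.

y^3 - x*y - x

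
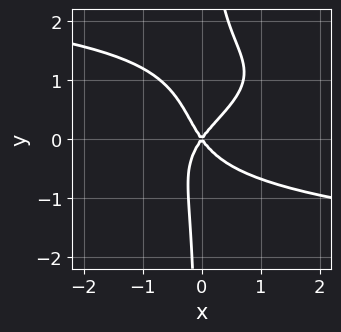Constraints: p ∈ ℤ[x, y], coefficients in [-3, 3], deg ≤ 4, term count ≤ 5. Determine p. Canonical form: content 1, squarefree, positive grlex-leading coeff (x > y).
2*x*y^3 - 2*x*y^2 + 2*x^2 - y^2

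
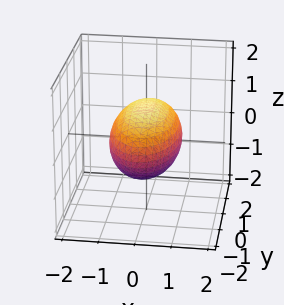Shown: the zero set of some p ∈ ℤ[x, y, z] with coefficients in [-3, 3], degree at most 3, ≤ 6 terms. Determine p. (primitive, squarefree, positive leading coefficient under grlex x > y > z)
1. Degree: a closed, bounded, convex surface; a quadric, so deg p = 2.
2. Symmetries: it's symmetric under x → −x, forcing even powers of x; mirror symmetry z ↦ −z ⇒ only even powers of z; mirror symmetry y ↦ −y ⇒ only even powers of y.
3. Against the integer gridlines: the z-axis gridline crossings are at z ∈ {-1, 1}; among the integer gridlines, it crosses the x-axis at x ∈ {-1, 1}.
4. Putting this together gives p.

3*x^2 + y^2 + 3*z^2 - 3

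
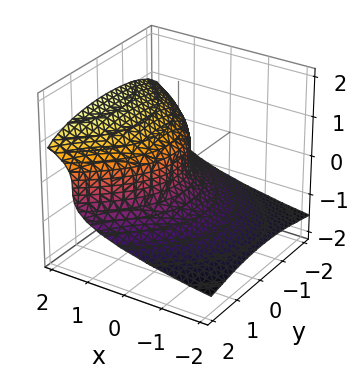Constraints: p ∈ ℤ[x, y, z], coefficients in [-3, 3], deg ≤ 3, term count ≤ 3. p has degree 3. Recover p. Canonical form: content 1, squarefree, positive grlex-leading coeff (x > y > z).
The degree is 3 — the shape is more complex than any degree-2 surface.
From the axis intercepts and sections: one z-axis crossing is at z = 0; it crosses the x-axis at the gridline x = 0; it crosses the y-axis at the gridline y = 0.
Together with the visible shape, these determine p as stated.

3*z^3 + y^2 - 3*x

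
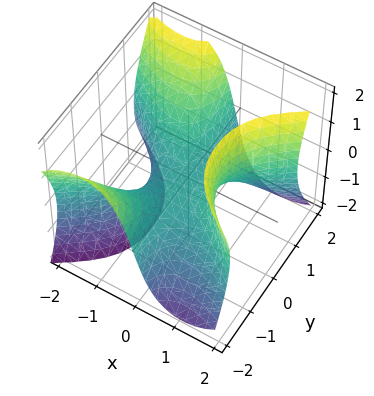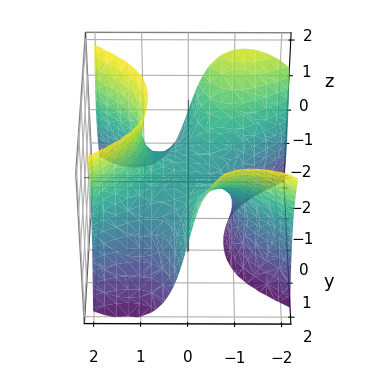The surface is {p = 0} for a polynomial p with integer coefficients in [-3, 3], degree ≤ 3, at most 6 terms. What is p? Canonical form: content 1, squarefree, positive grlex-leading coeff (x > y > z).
x^3 - 2*x*y^2 + x*z^2 - x*y - 2*z

(a) Degree: a generic line meets the surface in up to 3 points, so deg p = 3.
(b) From the visible intercepts: it crosses the x-axis at the gridline x = 0; it meets the z-axis at z = 0 (among the integer gridlines); the visible y-axis segment lies entirely on the surface.
(c) The integer polynomial consistent with all of this is the stated p.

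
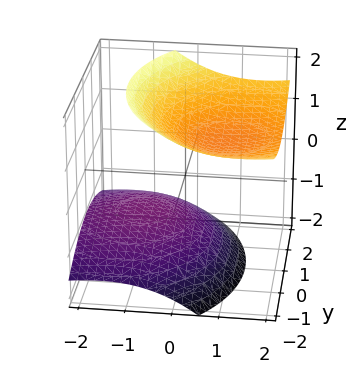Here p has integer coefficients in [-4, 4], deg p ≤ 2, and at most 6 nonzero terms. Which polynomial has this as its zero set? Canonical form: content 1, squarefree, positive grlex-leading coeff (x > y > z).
x^2 - 2*x*z + y^2 - 2*z^2 + 2

First, the picture has 2 separate pieces.
Then, deg p = 2.
Next, from the axis intercepts and sections: among the integer gridlines, it crosses the z-axis at z ∈ {-1, 1}; the surface avoids every integer y-axis point in the box.
Finally, putting this together gives p.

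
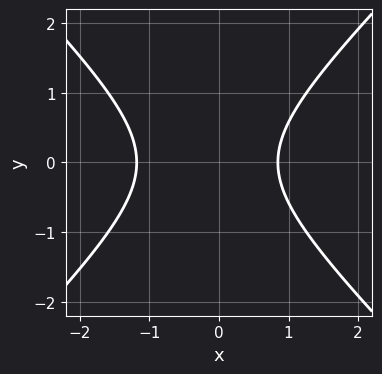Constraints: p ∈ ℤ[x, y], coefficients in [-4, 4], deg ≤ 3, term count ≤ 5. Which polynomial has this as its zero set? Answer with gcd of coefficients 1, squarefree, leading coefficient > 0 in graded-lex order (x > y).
3*x^2 - 3*y^2 + x - 3

1. The degree is 2 — a generic line meets the curve in up to 2 points.
2. Symmetries: mirror symmetry y ↦ −y ⇒ only even powers of y.
3. Checking where it meets the axes: no y-intercept at any integer in the box.
4. Assembling these constraints gives the stated polynomial.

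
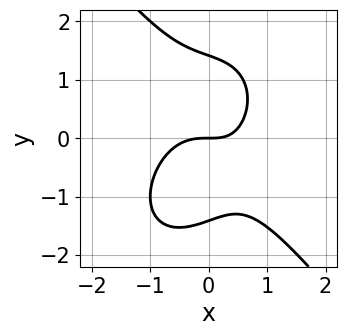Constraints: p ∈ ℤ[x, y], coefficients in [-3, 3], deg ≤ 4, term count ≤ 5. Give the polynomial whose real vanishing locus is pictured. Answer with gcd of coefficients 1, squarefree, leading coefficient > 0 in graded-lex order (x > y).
2*x^3 + y^3 + x*y - 2*y

1. Degree: a generic line meets the curve in up to 3 points, so deg p = 3.
2. Reading off the gridlines: it meets the x-axis at x = 0 (among the integer gridlines); it crosses the y-axis at the gridline y = 0.
3. Fitting integer coefficients to these (and the overall shape) gives p.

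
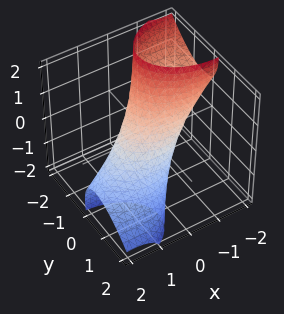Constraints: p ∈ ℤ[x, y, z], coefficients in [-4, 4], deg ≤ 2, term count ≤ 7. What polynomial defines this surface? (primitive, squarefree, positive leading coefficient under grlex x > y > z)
1. Degree: no degree-1 surface has this shape, so deg p = 2.
2. From the axis intercepts and sections: the x-axis gridline crossings are at x ∈ {-1, 1}; the z-axis gridline crossings are at z ∈ {-1, 1}.
3. Matching integer coefficients to the picture gives p.

x^2 + 2*x*z + 2*y^2 + 2*y*z + z^2 - 1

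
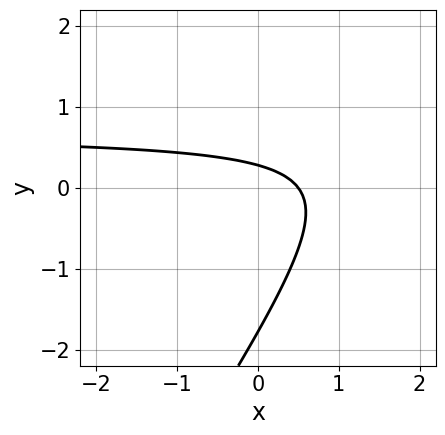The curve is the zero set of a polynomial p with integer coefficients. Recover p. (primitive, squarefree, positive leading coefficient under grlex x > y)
3*x*y - 2*y^2 - 2*x - 3*y + 1

(a) deg p = 2. The shape is more complex than any degree-1 curve.
(b) Matching integer coefficients to the picture gives p.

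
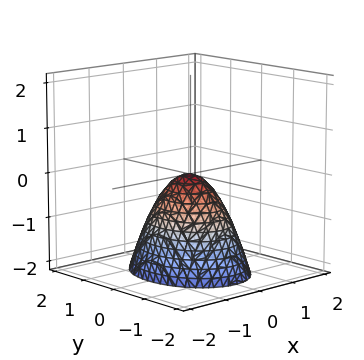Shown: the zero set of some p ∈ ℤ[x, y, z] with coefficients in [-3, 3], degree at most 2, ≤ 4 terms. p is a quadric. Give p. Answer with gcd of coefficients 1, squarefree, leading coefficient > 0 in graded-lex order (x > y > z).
(a) The degree is 2 — a single bowl opening along one axis; a quadric.
(b) Symmetries: mirror symmetry y ↦ −y ⇒ only even powers of y; mirror symmetry x ↦ −x ⇒ only even powers of x.
(c) Against the integer gridlines: one x-axis crossing is at x = 0; it crosses the y-axis at the gridline y = 0; it crosses the z-axis at the gridline z = 0.
(d) Together with the visible shape, these determine p as stated.

3*x^2 + 2*y^2 + 2*z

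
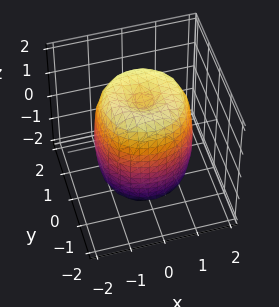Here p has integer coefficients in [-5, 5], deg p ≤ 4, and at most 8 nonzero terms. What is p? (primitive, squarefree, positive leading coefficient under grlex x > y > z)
(a) The degree is 4 — the shape is more complex than any degree-3 surface.
(b) Symmetries: rotational symmetry about the z-axis ⇒ p depends on x, y only through x² + y².
(c) Observable constraints: a circular section at z = -1 has radius between 1 and 2.
(d) Fitting integer coefficients to these (and the overall shape) gives p.

2*x^4 + 4*x^2*y^2 + 2*y^4 - 3*x^2 - 3*y^2 + z^2 - 2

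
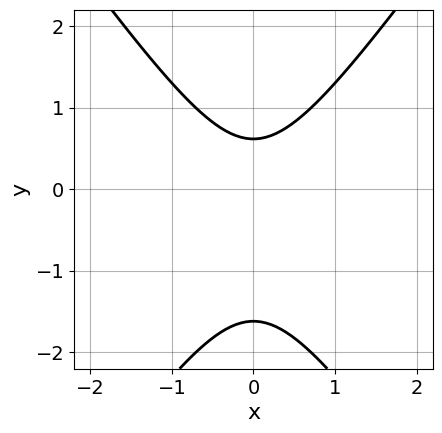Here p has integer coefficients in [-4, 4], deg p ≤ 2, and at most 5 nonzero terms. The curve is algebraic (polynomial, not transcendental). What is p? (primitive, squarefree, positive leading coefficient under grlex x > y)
2*x^2 - y^2 - y + 1

1. The degree is 2 — no degree-1 curve has this shape.
2. Symmetries: it's symmetric under x → −x, forcing even powers of x.
3. From the visible intercepts: no x-intercept at any integer in the box.
4. Fitting integer coefficients to these (and the overall shape) gives p.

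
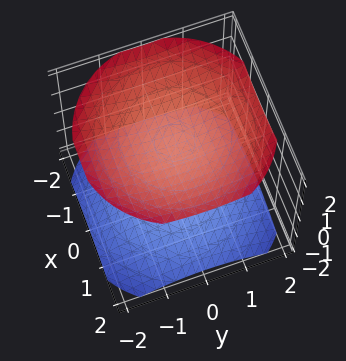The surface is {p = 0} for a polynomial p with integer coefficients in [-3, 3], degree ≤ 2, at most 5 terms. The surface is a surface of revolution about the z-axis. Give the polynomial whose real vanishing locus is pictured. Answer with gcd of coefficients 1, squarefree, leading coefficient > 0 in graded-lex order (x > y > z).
First, I count 2 distinct pieces.
Next, degree: the shape is more complex than any degree-1 surface, so deg p = 2.
Next, symmetries: rotational symmetry about the z-axis ⇒ p depends on x, y only through x² + y².
Then, checking where it meets the axes: it misses every integer gridline on the y-axis; the surface avoids every integer x-axis point in the box.
Finally, assembling these constraints gives the stated polynomial.

x^2 + y^2 - 2*z^2 + 3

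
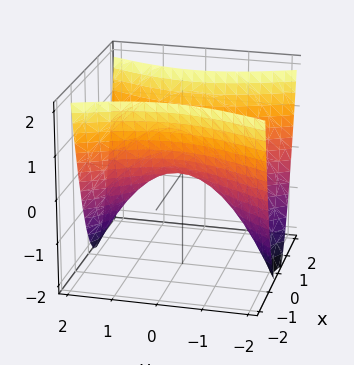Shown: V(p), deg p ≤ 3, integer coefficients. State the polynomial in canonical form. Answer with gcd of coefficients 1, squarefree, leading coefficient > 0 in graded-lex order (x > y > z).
The degree is 2 — a saddle surface; a quadric.
Symmetries: it's symmetric under y → −y, forcing even powers of y; the x ↦ −x reflection is a symmetry, so x appears only in even powers.
From the axis intercepts and sections: it crosses the z-axis at the gridline z = 0; it crosses the y-axis at the gridline y = 0; it crosses the x-axis at the gridline x = 0.
Assembling these constraints gives the stated polynomial.

3*x^2 - y^2 - 2*z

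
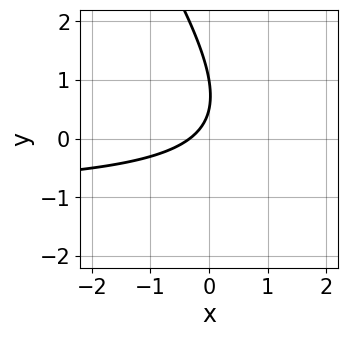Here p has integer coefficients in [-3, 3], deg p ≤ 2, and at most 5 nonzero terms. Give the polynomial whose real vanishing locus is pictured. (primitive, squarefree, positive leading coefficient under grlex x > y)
3*x*y + 2*y^2 + 3*x - 3*y + 1

1. Degree: a generic line meets the curve in up to 2 points, so deg p = 2.
2. Against the integer gridlines: one y-axis crossing is at y = 1.
3. Assembling these constraints gives the stated polynomial.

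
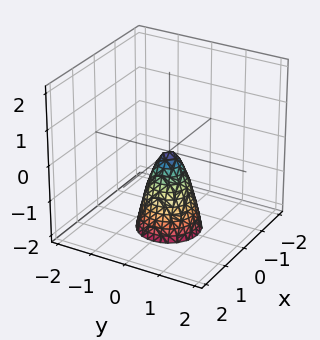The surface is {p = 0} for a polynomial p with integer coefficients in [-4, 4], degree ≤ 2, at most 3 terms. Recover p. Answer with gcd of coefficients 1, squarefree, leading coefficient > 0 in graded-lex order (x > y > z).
3*x^2 + 3*y^2 + z

1. Degree: a paraboloid; a quadric, so deg p = 2.
2. Symmetries: rotational symmetry about the z-axis ⇒ p depends on x, y only through x² + y².
3. Against the integer gridlines: a circular section at z = -2 has radius between 0 and 1; it crosses the z-axis at the gridline z = 0; it crosses the x-axis at the gridline x = 0; one y-axis crossing is at y = 0.
4. Putting this together gives p.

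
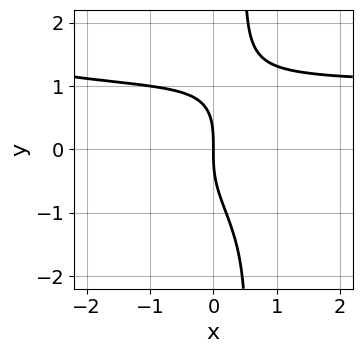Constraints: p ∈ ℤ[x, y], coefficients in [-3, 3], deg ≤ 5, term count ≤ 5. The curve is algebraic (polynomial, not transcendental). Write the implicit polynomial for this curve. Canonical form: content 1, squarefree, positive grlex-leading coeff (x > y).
1. Degree: the shape is more complex than any degree-3 curve, so deg p = 4.
2. Observable constraints: it crosses the y-axis at the gridline y = 0; one x-axis crossing is at x = 0.
3. Together with the visible shape, these determine p as stated.

x^2*y^2 + 2*x*y^3 - y^3 - x^2 - 3*x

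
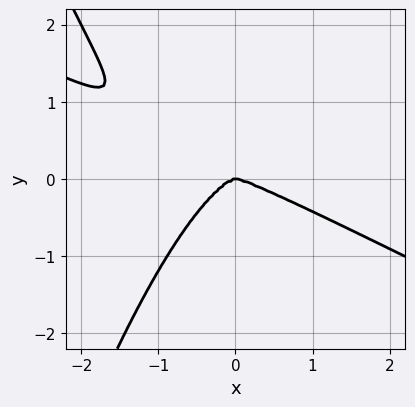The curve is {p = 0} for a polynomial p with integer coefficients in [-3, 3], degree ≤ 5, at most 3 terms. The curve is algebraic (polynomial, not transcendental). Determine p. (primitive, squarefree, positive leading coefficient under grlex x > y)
x^4 + 2*x^3*y + 2*y^3

1. Degree: the shape is more complex than any degree-3 curve, so deg p = 4.
2. Observable constraints: it meets the x-axis at x = 0 (among the integer gridlines); it crosses the y-axis at the gridline y = 0.
3. Putting this together gives p.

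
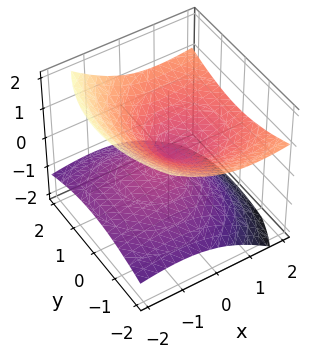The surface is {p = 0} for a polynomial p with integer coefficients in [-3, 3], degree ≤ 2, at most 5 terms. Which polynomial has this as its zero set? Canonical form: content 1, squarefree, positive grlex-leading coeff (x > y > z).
x^2 - 2*x*z + y^2 - 3*z^2

1. Degree: no degree-1 surface has this shape, so deg p = 2.
2. From the visible intercepts: one x-axis crossing is at x = 0; one z-axis crossing is at z = 0.
3. Together with the visible shape, these determine p as stated.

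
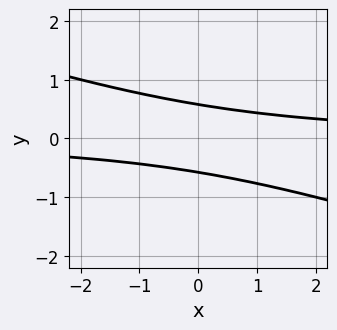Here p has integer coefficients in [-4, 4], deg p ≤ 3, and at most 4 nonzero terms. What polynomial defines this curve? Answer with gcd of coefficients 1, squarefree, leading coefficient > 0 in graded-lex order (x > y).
x*y + 3*y^2 - 1

1. The degree is 2 — the shape is more complex than any degree-1 curve.
2. From the visible intercepts: it misses every integer gridline on the x-axis.
3. The integer polynomial consistent with all of this is the stated p.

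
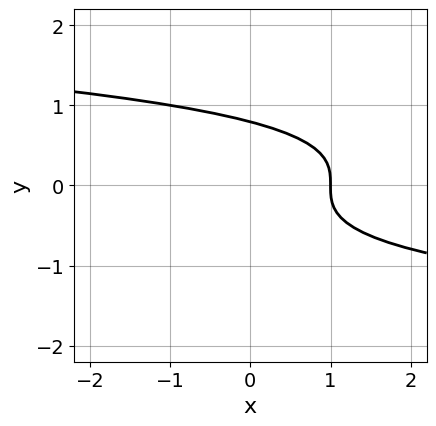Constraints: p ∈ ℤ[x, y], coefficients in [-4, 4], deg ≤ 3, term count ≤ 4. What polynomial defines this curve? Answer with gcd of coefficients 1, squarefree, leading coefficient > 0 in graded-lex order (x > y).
(a) The degree is 3 — a generic line meets the curve in up to 3 points.
(b) Reading off the gridlines: it meets the x-axis at x = 1 (among the integer gridlines).
(c) Together with the visible shape, these determine p as stated.

2*y^3 + x - 1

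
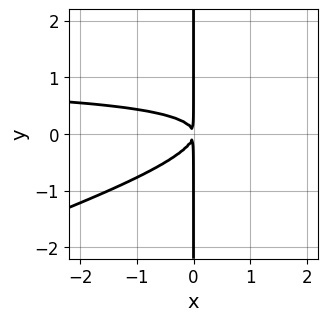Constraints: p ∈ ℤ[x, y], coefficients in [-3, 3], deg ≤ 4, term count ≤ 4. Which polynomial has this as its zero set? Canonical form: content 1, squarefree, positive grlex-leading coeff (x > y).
1. Degree: the shape is more complex than any degree-2 curve, so deg p = 3.
2. From the visible intercepts: the visible y-axis segment lies entirely on the curve.
3. Together with the visible shape, these determine p as stated.

x^2*y - 3*x*y^2 - x^2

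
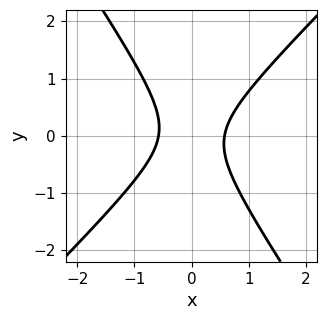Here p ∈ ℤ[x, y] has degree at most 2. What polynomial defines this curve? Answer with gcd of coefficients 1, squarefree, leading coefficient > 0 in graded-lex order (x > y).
3*x^2 - x*y - 2*y^2 - 1

Degree: no degree-1 curve has this shape, so deg p = 2.
From the axis intercepts and sections: no y-intercept at any integer in the box.
These observations pin down the coefficients.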